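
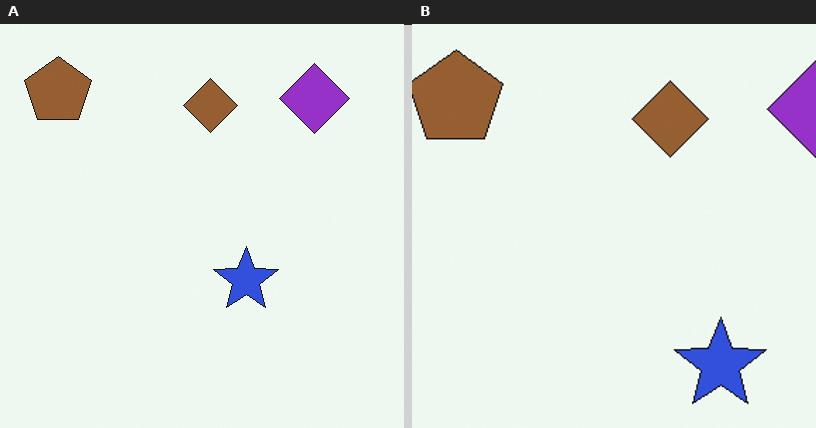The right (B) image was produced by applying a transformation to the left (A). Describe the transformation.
Cropped slightly and scaled back up.

The visible shapes are larger and the field of view is narrower; shapes near the original edges may be partly or wholly outside the frame — a crop-and-rescale.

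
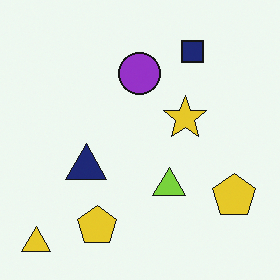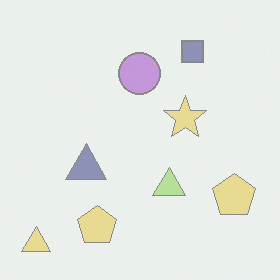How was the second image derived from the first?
It was washed out (contrast reduced).

Tones are pushed toward mid-grey across the whole image — a global contrast change.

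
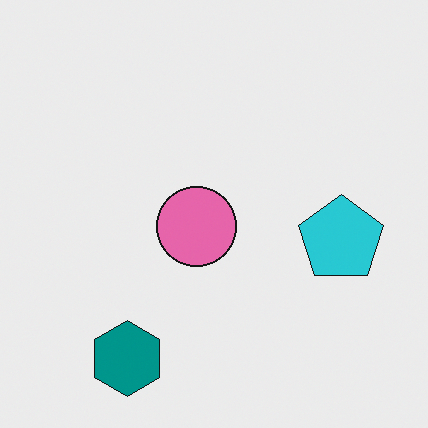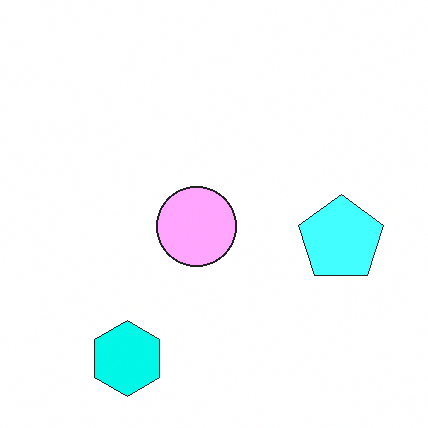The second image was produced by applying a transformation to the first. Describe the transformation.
This is the original image substantially brightened.

Every pixel — background and shapes alike — is uniformly brightened.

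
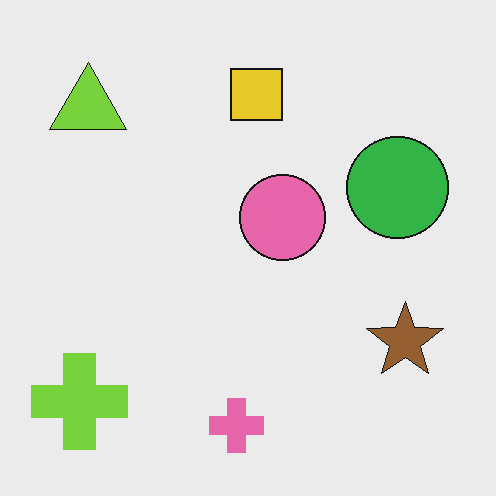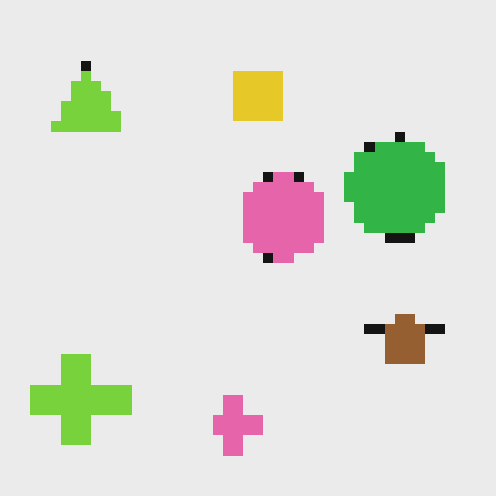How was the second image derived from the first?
The image was heavily pixelated into large blocks.

Shapes are reduced to large square blocks; fine edges and outlines are lost — a downscale-then-upscale (mosaic) effect.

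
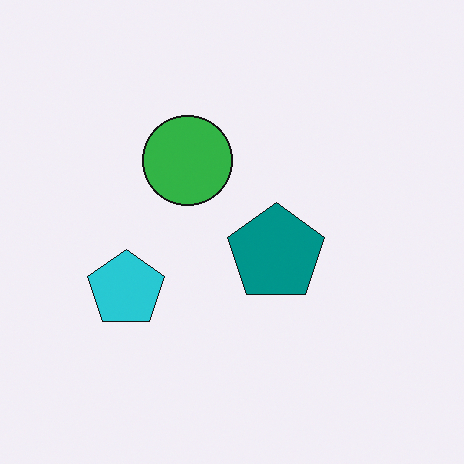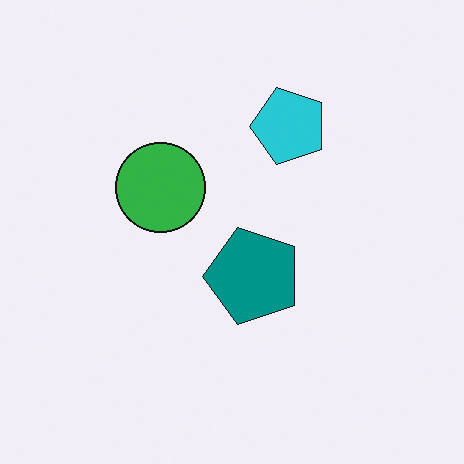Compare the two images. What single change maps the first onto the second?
The image was transposed (reflected across the top-left ↔ bottom-right diagonal).

Shapes have swapped their row and column positions — what was in the top-right is now in the bottom-left — a diagonal reflection.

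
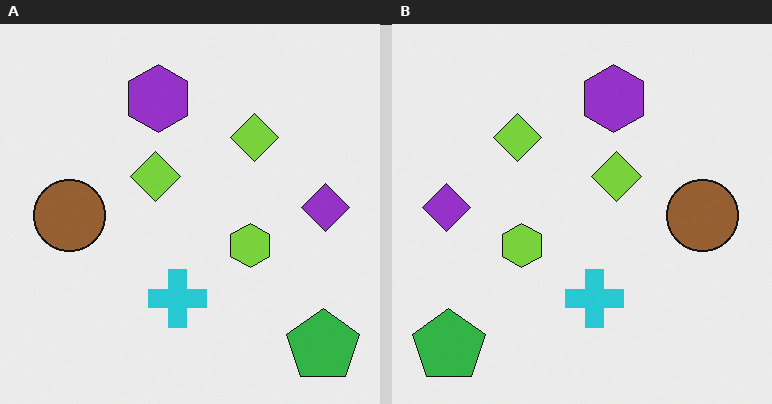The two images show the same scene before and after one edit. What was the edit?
It was flipped horizontally (left ↔ right).

The purple diamond is in the right of the left (A) image and the left of the right (B) — shapes on opposite sides of the vertical midline have swapped in a mirror flip.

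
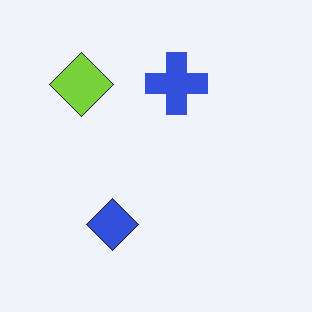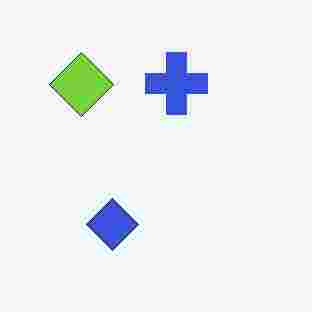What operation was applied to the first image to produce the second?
It was degraded with heavy JPEG compression.

Blocky 8×8 compression artifacts appear around shape edges and the flat background shows ringing — characteristic JPEG degradation.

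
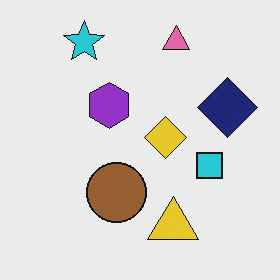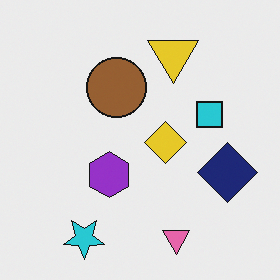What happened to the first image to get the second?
It was flipped vertically (top ↔ bottom).

The pink triangle is in the top of the first image and the bottom of the second — shapes on opposite sides of the horizontal midline have swapped in a mirror flip.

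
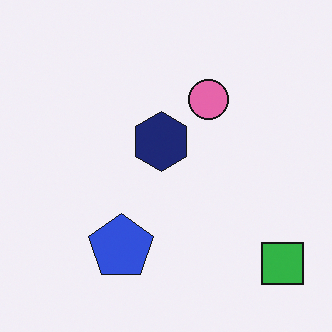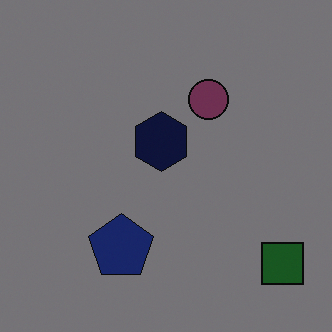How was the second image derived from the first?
The second image is the first darkened a lot.

Every pixel — background and shapes alike — is uniformly darkened.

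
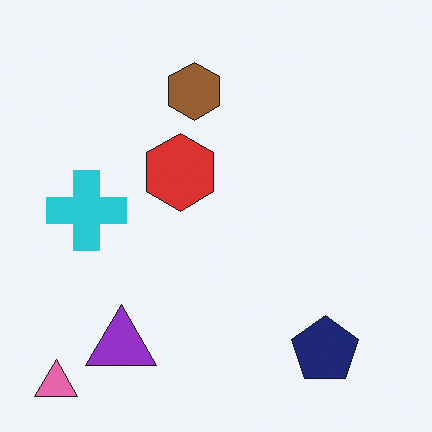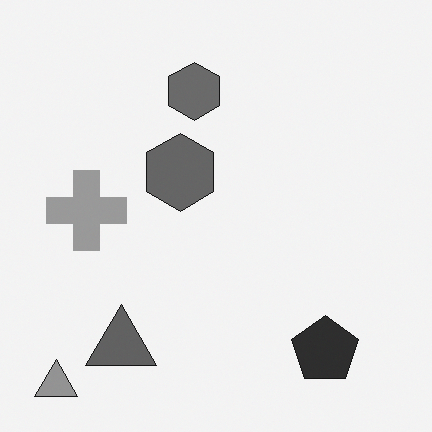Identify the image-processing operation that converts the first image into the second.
The second image is the first converted to grayscale.

All color is removed — every shape is now a shade of grey.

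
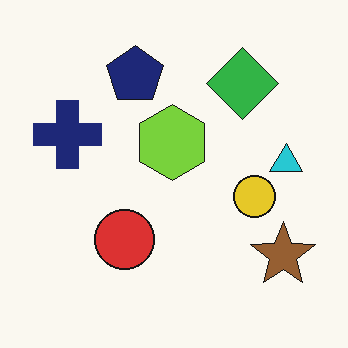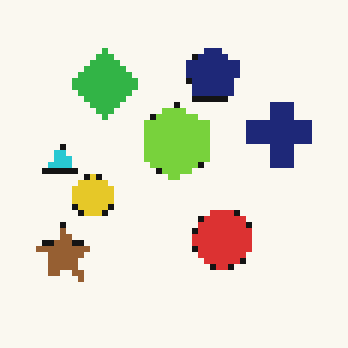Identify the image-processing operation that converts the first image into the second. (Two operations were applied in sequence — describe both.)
Flipped horizontally (left ↔ right), then moderately pixelated.

The cyan triangle is in the right of the first image and the left of the second — shapes on opposite sides of the vertical midline have swapped in a mirror flip. Shapes are reduced to large square blocks; fine edges and outlines are lost — a downscale-then-upscale (mosaic) effect.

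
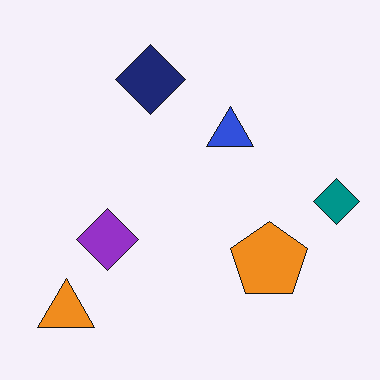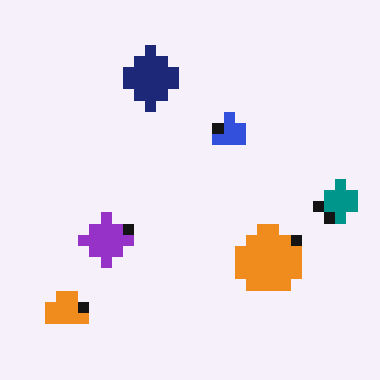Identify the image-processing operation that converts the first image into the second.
This is the original image coarsely pixelated.

Shapes are reduced to large square blocks; fine edges and outlines are lost — a downscale-then-upscale (mosaic) effect.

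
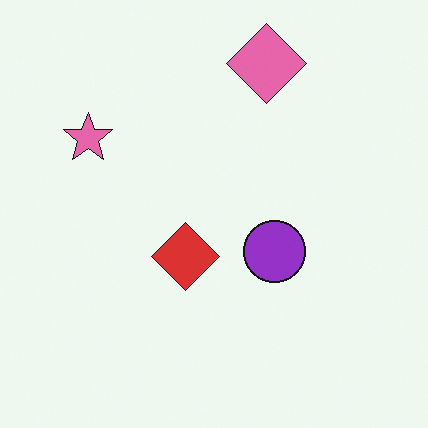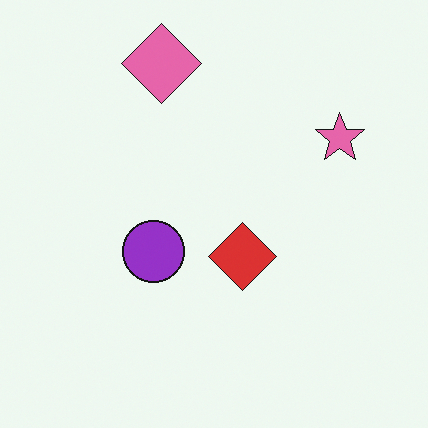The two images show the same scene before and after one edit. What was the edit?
The transformation is: flipped horizontally (left ↔ right).

The pink star is in the top-left of the first image and the top-right of the second — shapes on opposite sides of the vertical midline have swapped in a mirror flip.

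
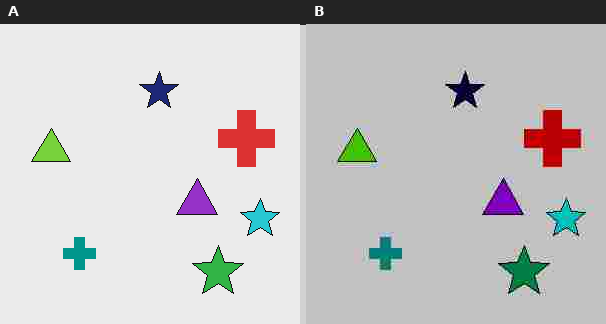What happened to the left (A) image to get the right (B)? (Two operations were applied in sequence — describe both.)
Heavily posterized to just a handful of flat colors, then degraded with heavy JPEG compression.

Each flat color has snapped to a coarser quantized level — most visibly, the near-white background has dropped to a flat grey. Blocky 8×8 compression artifacts appear around shape edges and the flat background shows ringing — characteristic JPEG degradation.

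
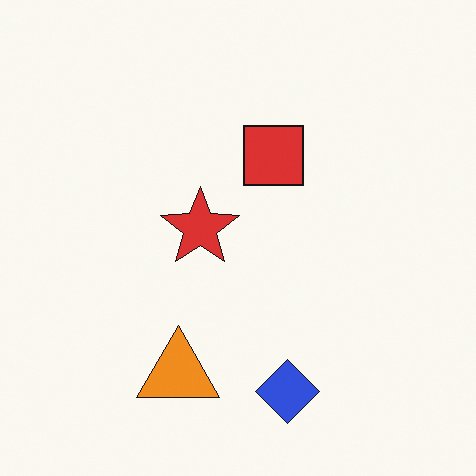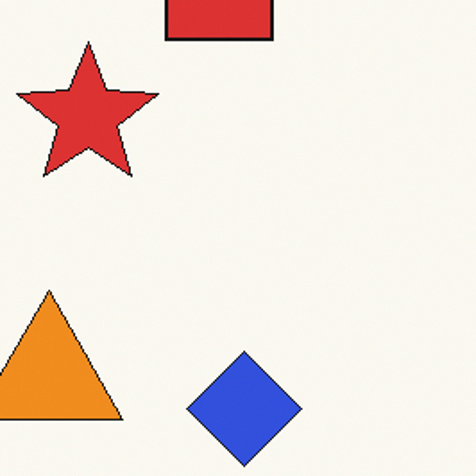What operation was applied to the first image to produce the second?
It was cropped to a noticeably smaller region and rescaled.

The visible shapes are larger and the field of view is narrower; shapes near the original edges may be partly or wholly outside the frame — a crop-and-rescale.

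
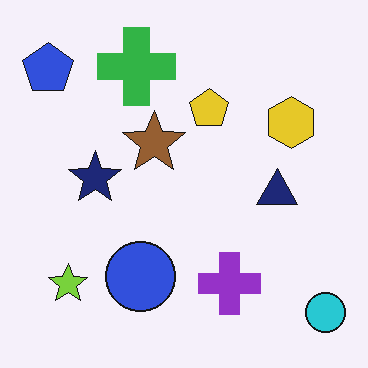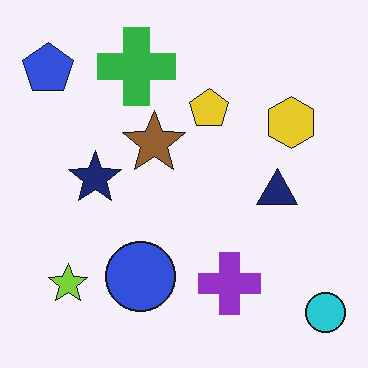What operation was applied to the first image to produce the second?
The image was JPEG-compressed with visible artifacts.

Blocky 8×8 compression artifacts appear around shape edges and the flat background shows ringing — characteristic JPEG degradation.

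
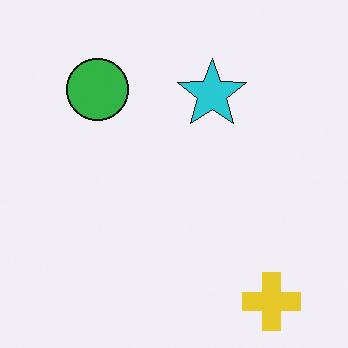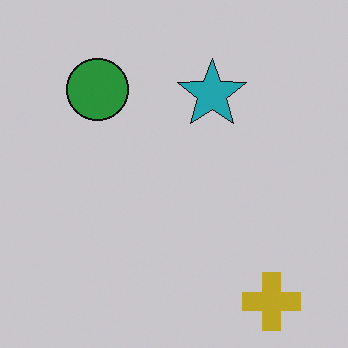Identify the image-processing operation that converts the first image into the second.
Slightly darkened.

Every pixel — background and shapes alike — is uniformly darkened.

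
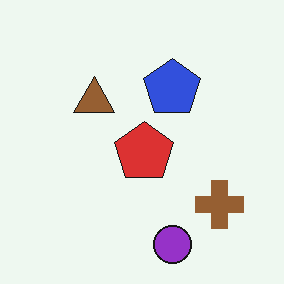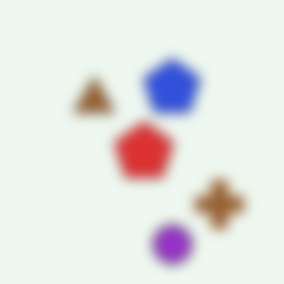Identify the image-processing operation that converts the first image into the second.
The image was heavily blurred.

Shape edges and outlines are uniformly softened across the whole image.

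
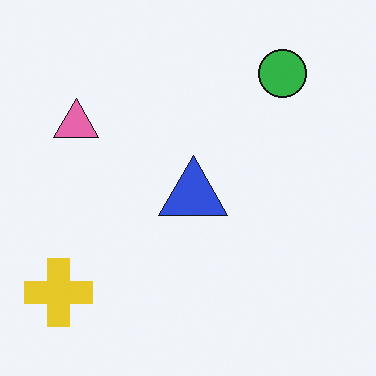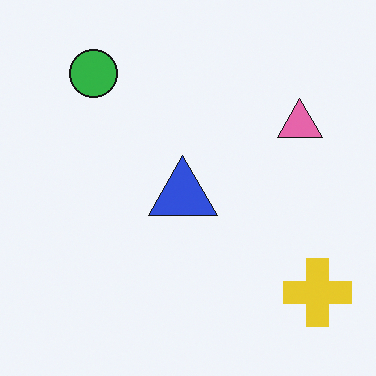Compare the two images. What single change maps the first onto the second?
The second image is the first flipped horizontally (left ↔ right).

The yellow cross is in the bottom-left of the first image and the bottom-right of the second — shapes on opposite sides of the vertical midline have swapped in a mirror flip.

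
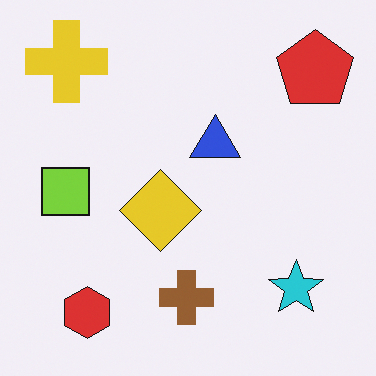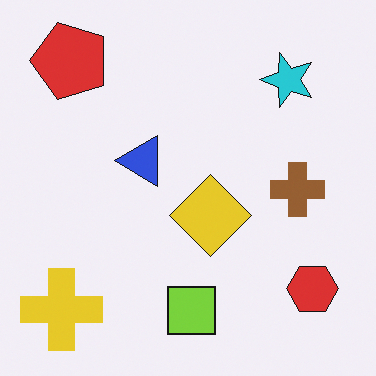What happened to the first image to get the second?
This is the original image rotated 90° counter-clockwise.

The yellow cross sits in the top-left of the first image and the bottom-left of the second — consistent with a whole-image 90° counter-clockwise rotation.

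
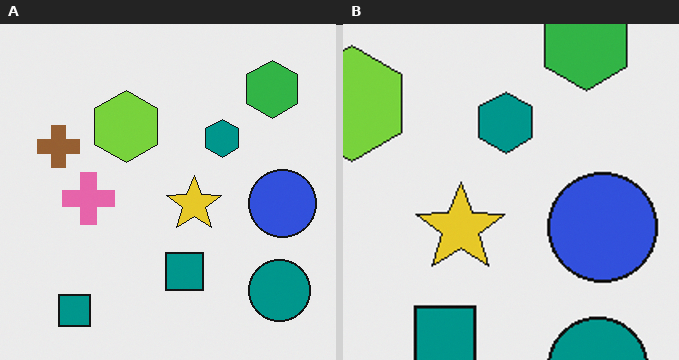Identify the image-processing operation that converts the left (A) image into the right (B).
It was cropped to a modestly smaller region and rescaled.

The visible shapes are larger and the field of view is narrower; shapes near the original edges may be partly or wholly outside the frame — a crop-and-rescale.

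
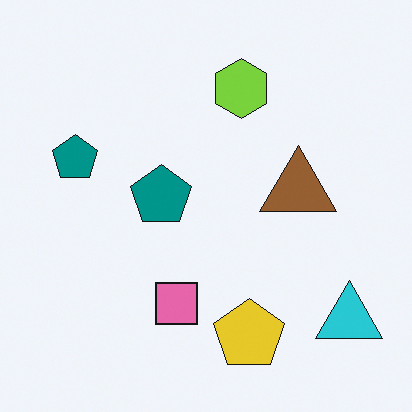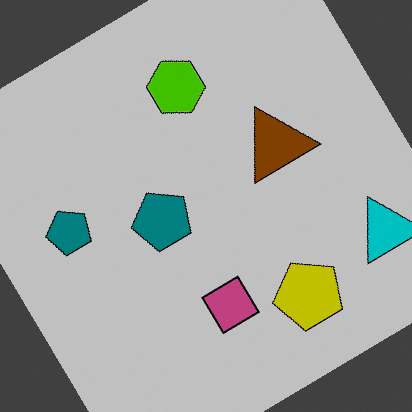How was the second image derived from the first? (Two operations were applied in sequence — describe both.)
It was rotated counter-clockwise by a large amount — several tens of degrees, then heavily posterized to just a handful of flat colors.

Every shape is tilted by the same angle and the image corners show triangular fill wedges — a whole-image rotation by a non-right angle. Each flat color has snapped to a coarser quantized level — most visibly, the near-white background has dropped to a flat grey.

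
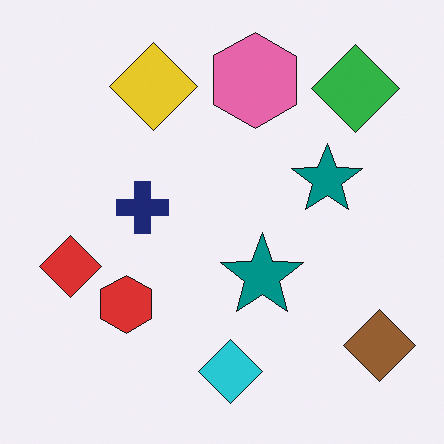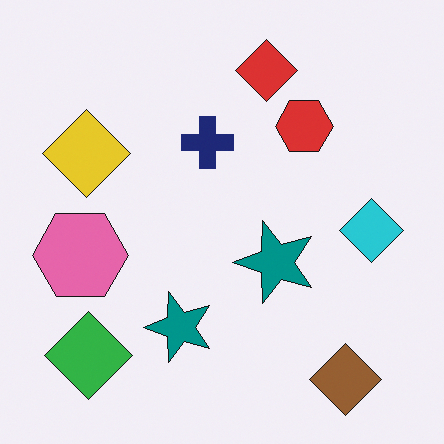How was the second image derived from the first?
The second image is the first transposed (reflected across the top-left ↔ bottom-right diagonal).

Shapes have swapped their row and column positions — what was in the top-right is now in the bottom-left — a diagonal reflection.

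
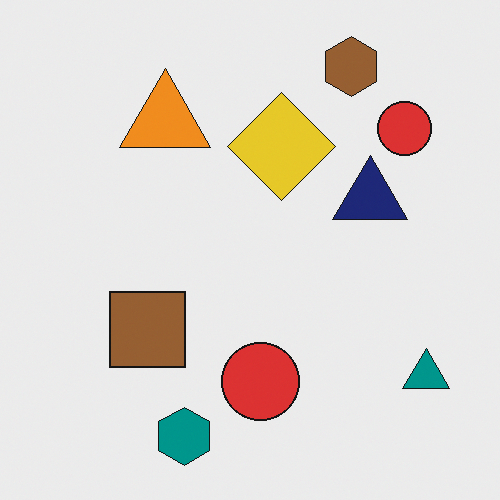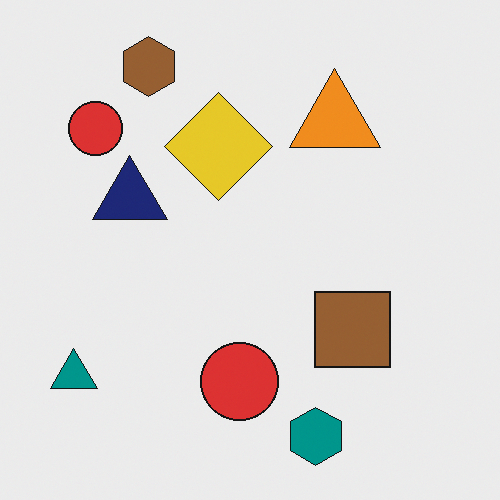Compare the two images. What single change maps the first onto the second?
It was flipped horizontally (left ↔ right).

The teal triangle is in the bottom-right of the first image and the bottom-left of the second — shapes on opposite sides of the vertical midline have swapped in a mirror flip.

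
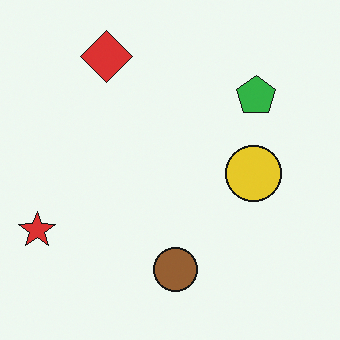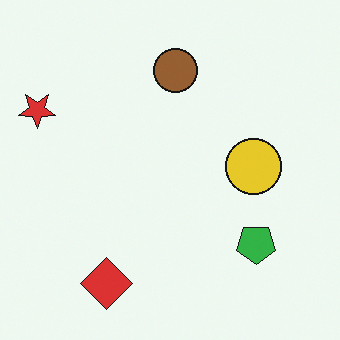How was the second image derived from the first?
The second image is the first flipped vertically (top ↔ bottom).

The red diamond is in the top-left of the first image and the bottom-left of the second — shapes on opposite sides of the horizontal midline have swapped in a mirror flip.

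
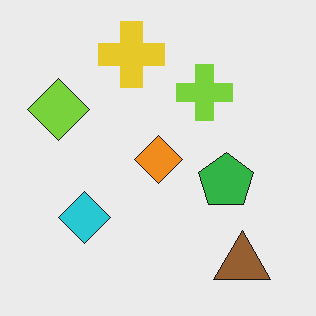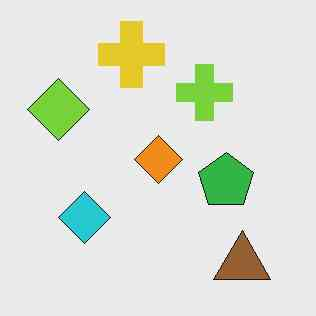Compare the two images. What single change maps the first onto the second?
The second image is the first given moderate JPEG compression.

Blocky 8×8 compression artifacts appear around shape edges and the flat background shows ringing — characteristic JPEG degradation.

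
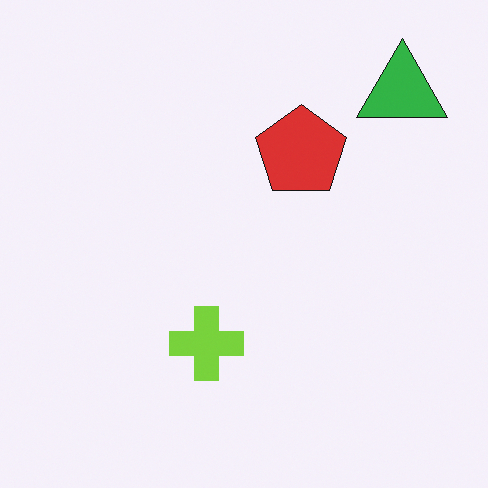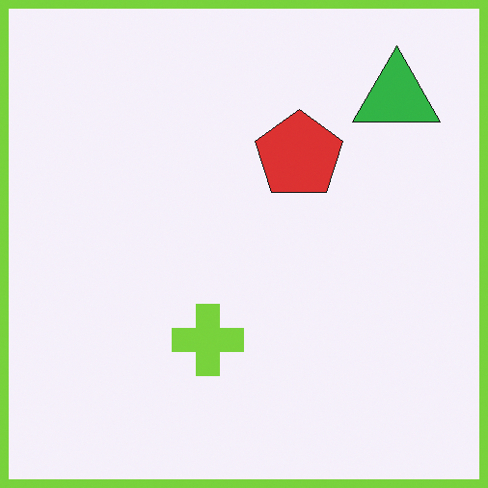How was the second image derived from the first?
The second image is the first framed with a lime border.

A solid lime frame runs around the edge of the second image, with the content slightly shrunk inside it.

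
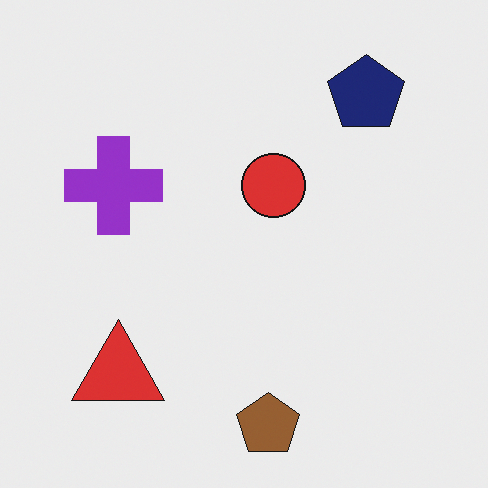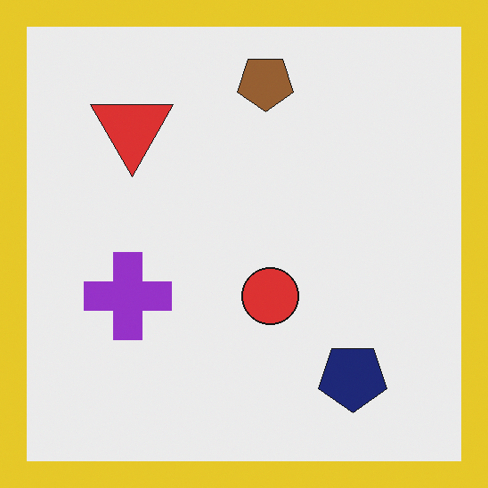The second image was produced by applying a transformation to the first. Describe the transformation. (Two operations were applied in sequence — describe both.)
It was flipped vertically (top ↔ bottom), then framed with a yellow border.

The brown pentagon is in the bottom of the first image and the top of the second — shapes on opposite sides of the horizontal midline have swapped in a mirror flip. A solid yellow frame runs around the edge of the second image, with the content slightly shrunk inside it.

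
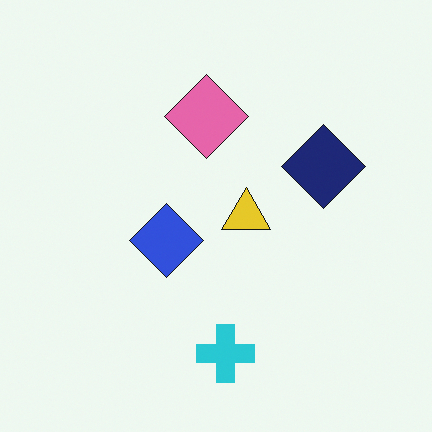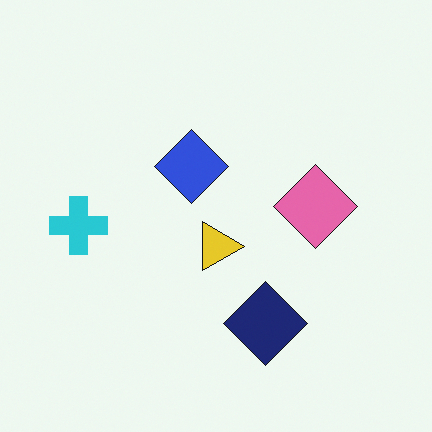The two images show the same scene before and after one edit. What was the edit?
The image was rotated 90° clockwise.

The cyan cross sits in the bottom of the first image and the left of the second — consistent with a whole-image 90° clockwise rotation.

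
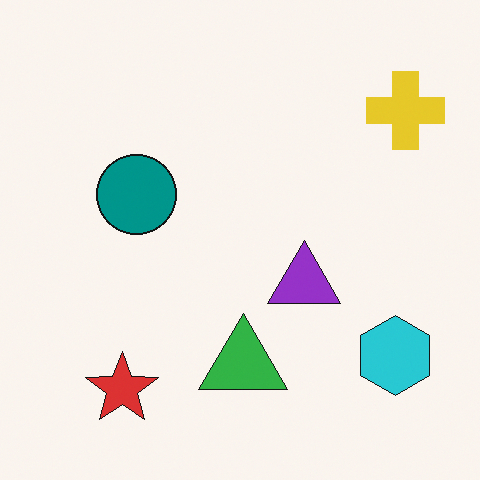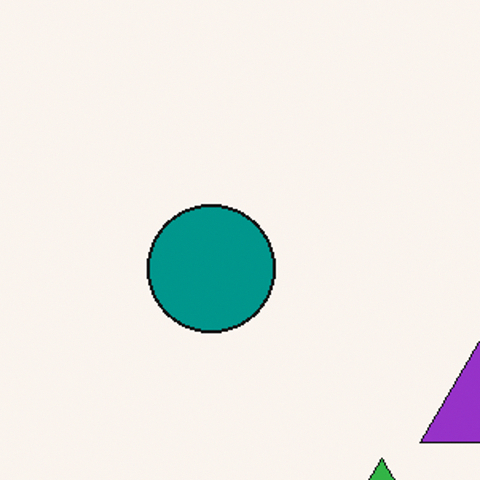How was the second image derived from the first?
The image was cropped slightly and scaled back up.

The visible shapes are larger and the field of view is narrower; shapes near the original edges may be partly or wholly outside the frame — a crop-and-rescale.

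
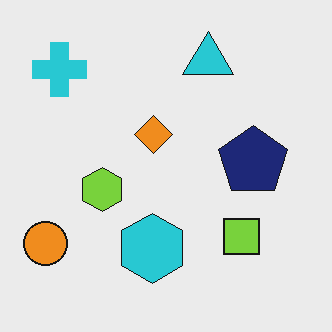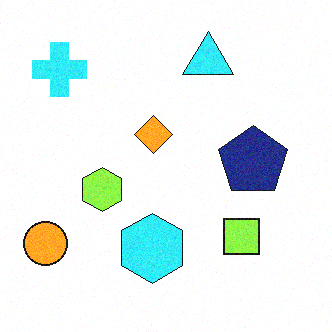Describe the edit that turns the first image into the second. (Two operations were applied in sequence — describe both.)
The second image is the first degraded with subtle gaussian noise, then slightly brightened.

Random speckle covers the whole image, including the flat background. Every pixel — background and shapes alike — is uniformly brightened.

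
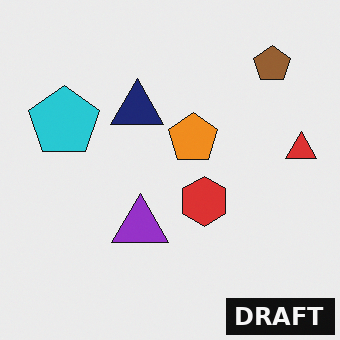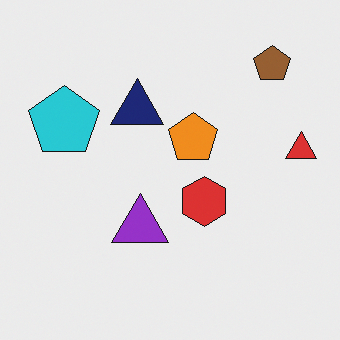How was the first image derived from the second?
The image was watermarked with the text "DRAFT" in the lower-right corner.

A dark label reading "DRAFT" appears in the lower-right corner.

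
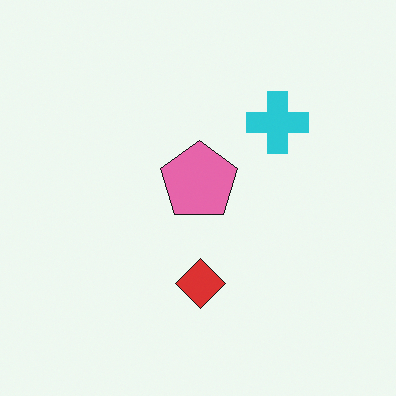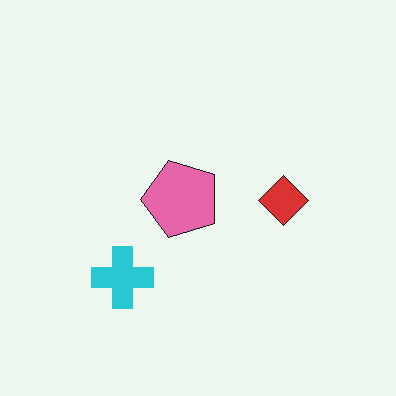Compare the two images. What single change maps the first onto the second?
The transformation is: transposed (reflected across the top-left ↔ bottom-right diagonal).

Shapes have swapped their row and column positions — what was in the top-right is now in the bottom-left — a diagonal reflection.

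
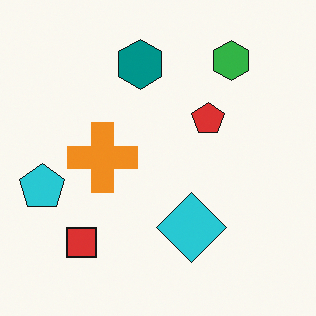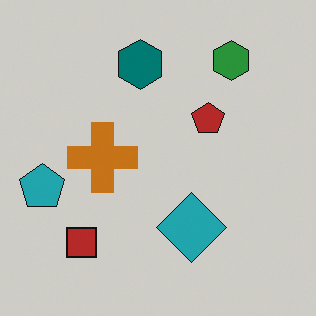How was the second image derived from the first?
The transformation is: slightly darkened.

Every pixel — background and shapes alike — is uniformly darkened.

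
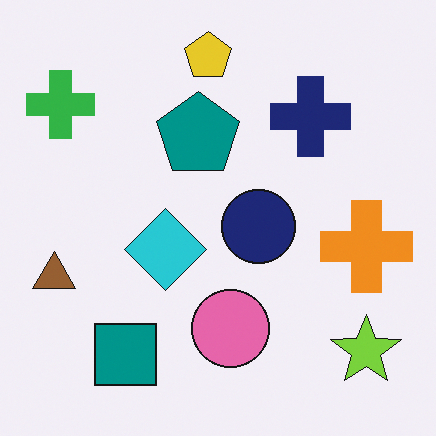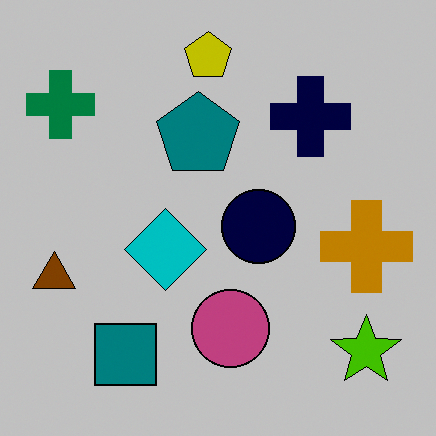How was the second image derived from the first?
It was aggressively posterized.

Each flat color has snapped to a coarser quantized level — most visibly, the near-white background has dropped to a flat grey.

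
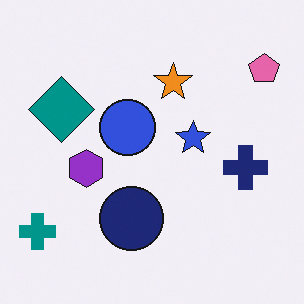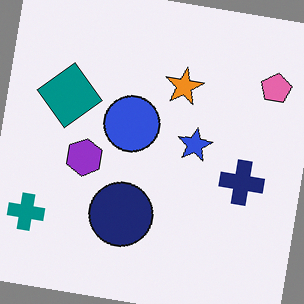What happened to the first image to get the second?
The second image is the first rotated clockwise by a small amount.

Every shape is tilted by the same angle and the image corners show triangular fill wedges — a whole-image rotation by a non-right angle.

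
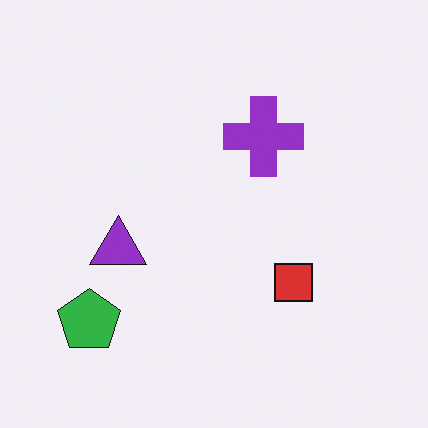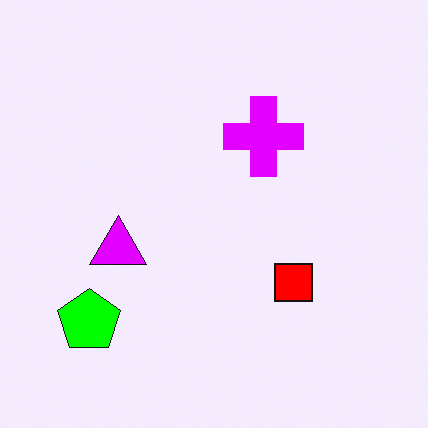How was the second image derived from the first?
This is the original image made much more vivid (saturation change).

All colors are more vivid — a global saturation change.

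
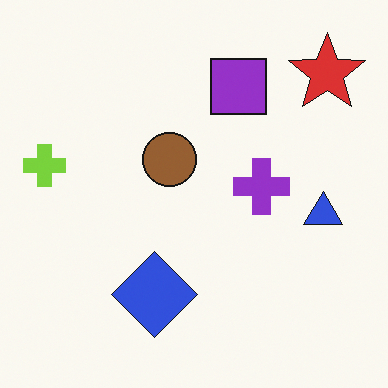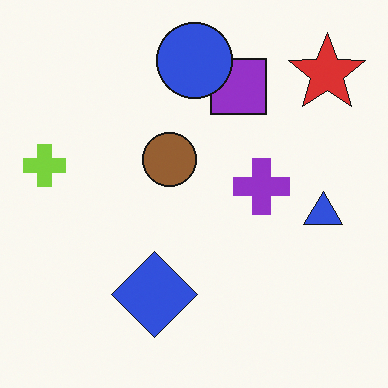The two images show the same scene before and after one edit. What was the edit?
Overlaid with an additional blue circle.

A blue circle appears in the second image that is absent from the first.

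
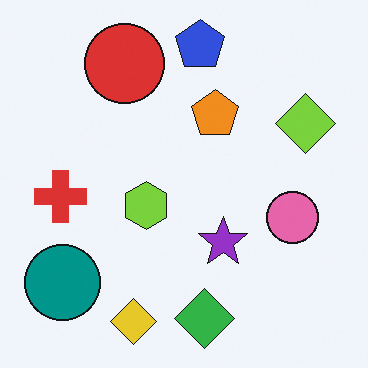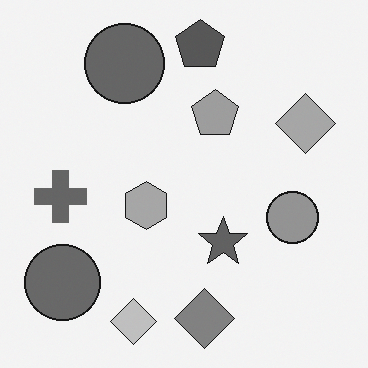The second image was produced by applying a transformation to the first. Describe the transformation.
The transformation is: converted to grayscale.

All color is removed — every shape is now a shade of grey.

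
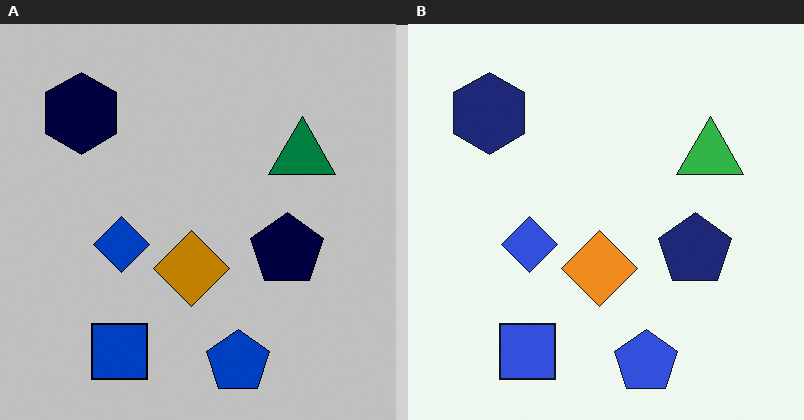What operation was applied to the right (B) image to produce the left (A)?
Aggressively posterized.

Each flat color has snapped to a coarser quantized level — most visibly, the near-white background has dropped to a flat grey.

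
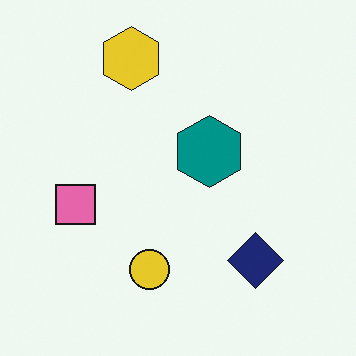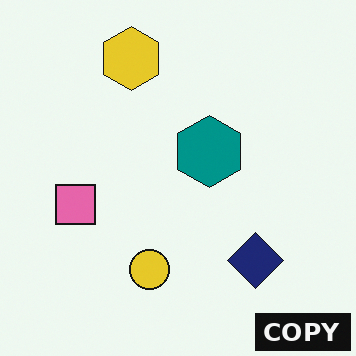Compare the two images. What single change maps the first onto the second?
It was watermarked with the text "COPY" in the lower-right corner.

A dark label reading "COPY" appears in the lower-right corner.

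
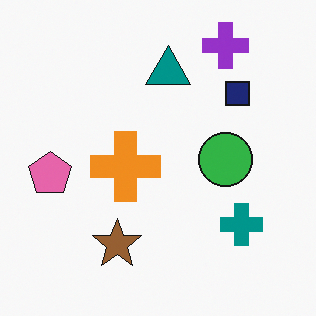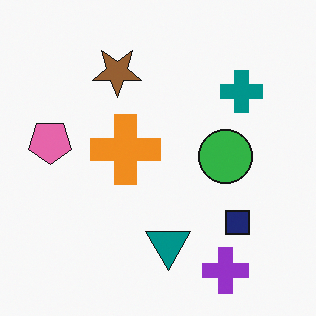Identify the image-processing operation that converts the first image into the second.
Flipped vertically (top ↔ bottom).

The purple cross is in the top-right of the first image and the bottom-right of the second — shapes on opposite sides of the horizontal midline have swapped in a mirror flip.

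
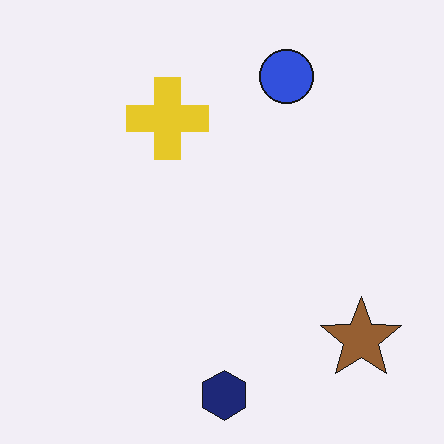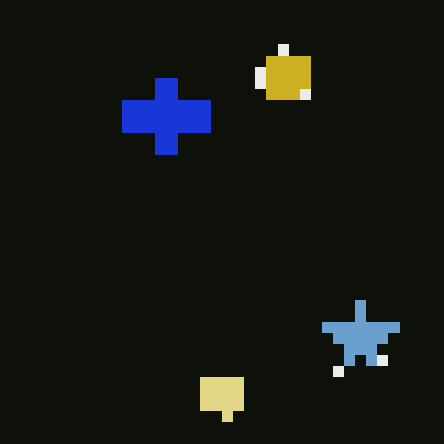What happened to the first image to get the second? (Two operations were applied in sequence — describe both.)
The image was color-inverted (negative), then heavily pixelated into large blocks.

The light background has become dark and every shape's color is its complement — a photographic negative. Shapes are reduced to large square blocks; fine edges and outlines are lost — a downscale-then-upscale (mosaic) effect.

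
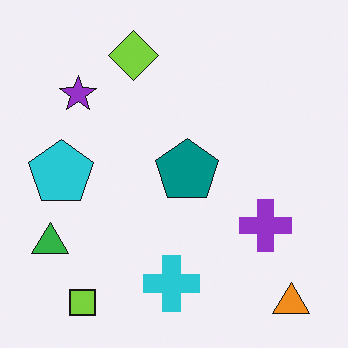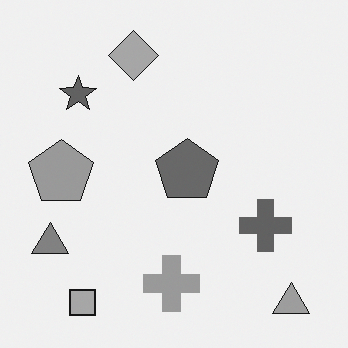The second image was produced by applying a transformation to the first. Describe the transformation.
Converted to grayscale.

All color is removed — every shape is now a shade of grey.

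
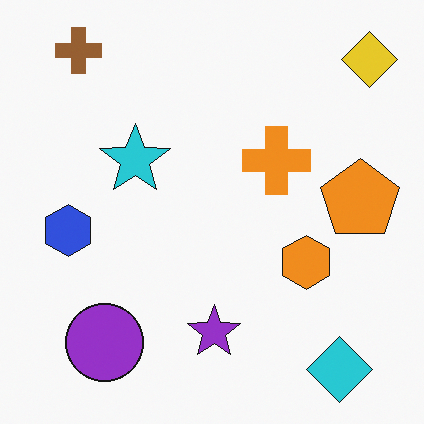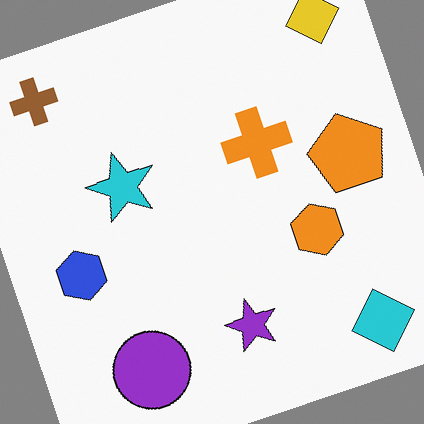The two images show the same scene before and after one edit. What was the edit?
The second image is the first rotated counter-clockwise by a moderate amount.

Every shape is tilted by the same angle and the image corners show triangular fill wedges — a whole-image rotation by a non-right angle.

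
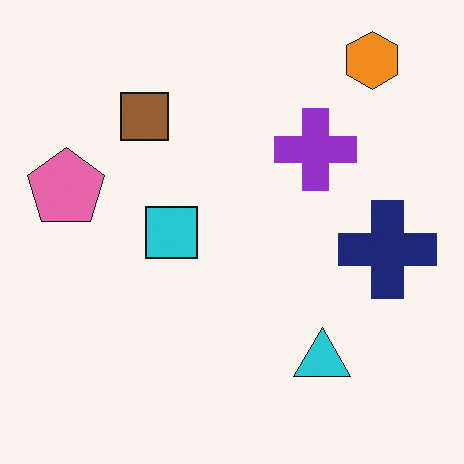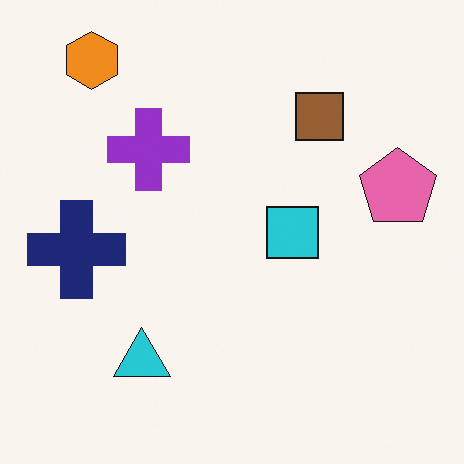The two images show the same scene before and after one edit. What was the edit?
The image was flipped horizontally (left ↔ right).

The pink pentagon is in the left of the first image and the right of the second — shapes on opposite sides of the vertical midline have swapped in a mirror flip.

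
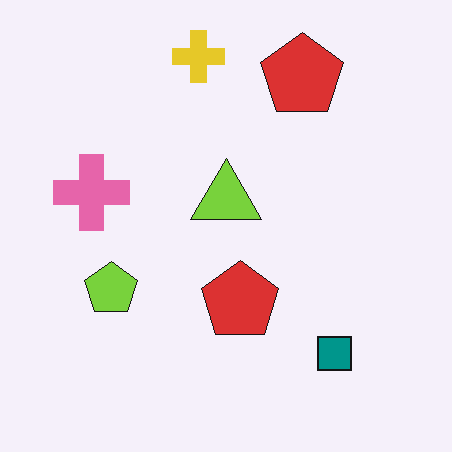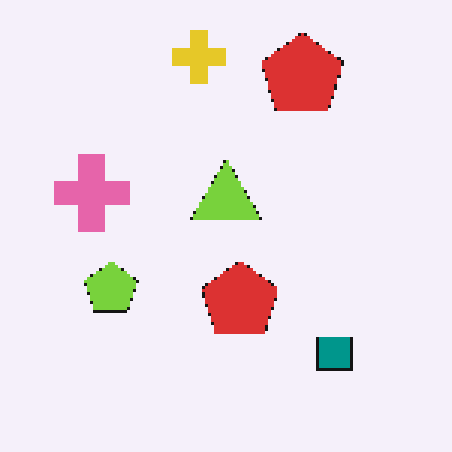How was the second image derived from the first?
It was mildly pixelated.

Shapes are reduced to large square blocks; fine edges and outlines are lost — a downscale-then-upscale (mosaic) effect.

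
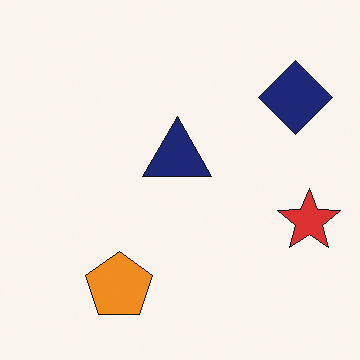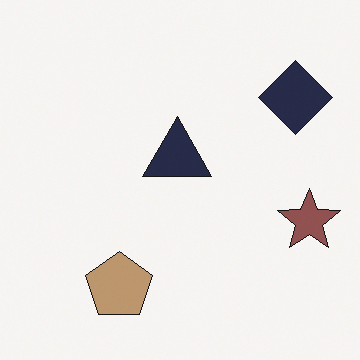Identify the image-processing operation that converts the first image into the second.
The image was heavily desaturated.

All colors are more muted and greyish — a global saturation change.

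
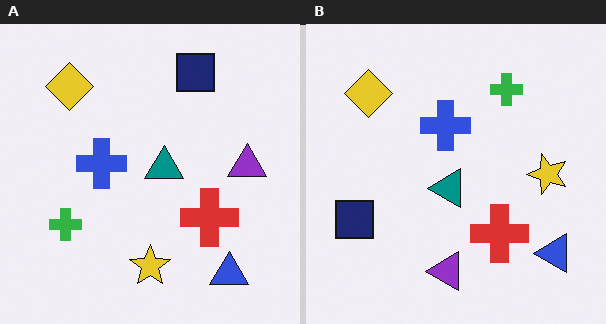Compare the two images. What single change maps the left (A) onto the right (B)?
The transformation is: transposed (reflected across the top-left ↔ bottom-right diagonal).

Shapes have swapped their row and column positions — what was in the top-right is now in the bottom-left — a diagonal reflection.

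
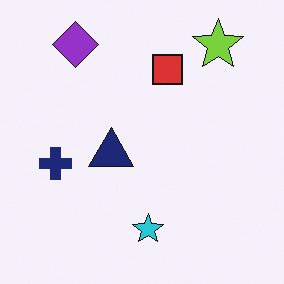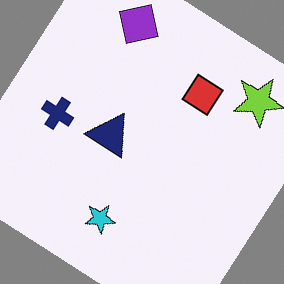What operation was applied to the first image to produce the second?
It was rotated clockwise by a large amount — several tens of degrees.

Every shape is tilted by the same angle and the image corners show triangular fill wedges — a whole-image rotation by a non-right angle.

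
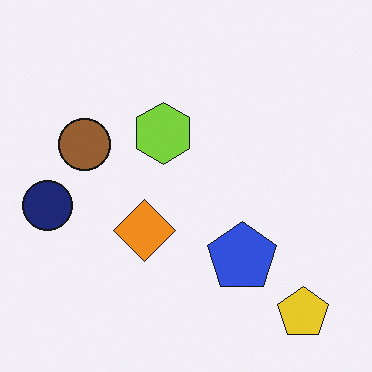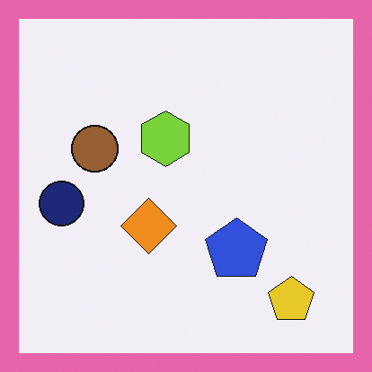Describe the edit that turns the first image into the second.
Framed with a pink border.

A solid pink frame runs around the edge of the second image, with the content slightly shrunk inside it.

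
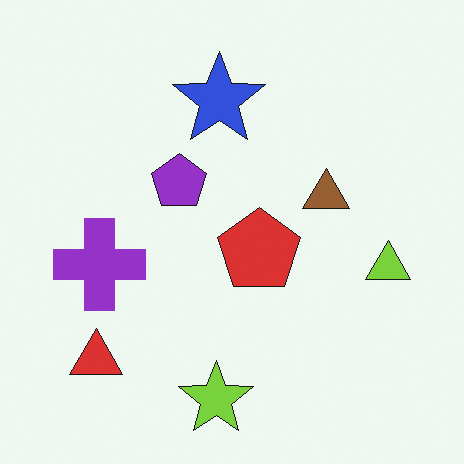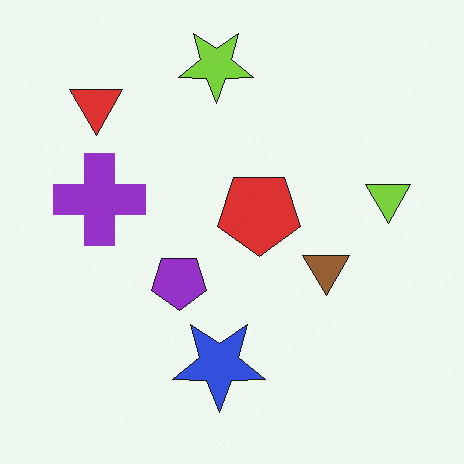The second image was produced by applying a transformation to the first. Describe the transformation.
The image was flipped vertically (top ↔ bottom).

The lime star is in the bottom of the first image and the top of the second — shapes on opposite sides of the horizontal midline have swapped in a mirror flip.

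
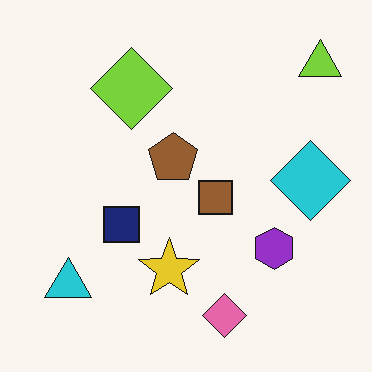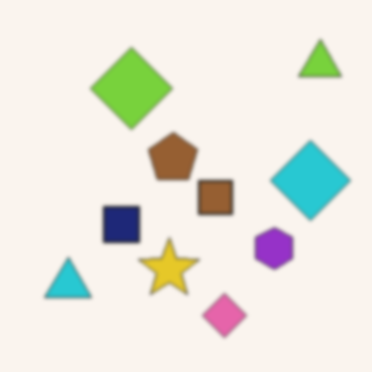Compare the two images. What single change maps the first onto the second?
The transformation is: slightly softened.

Shape edges and outlines are uniformly softened across the whole image.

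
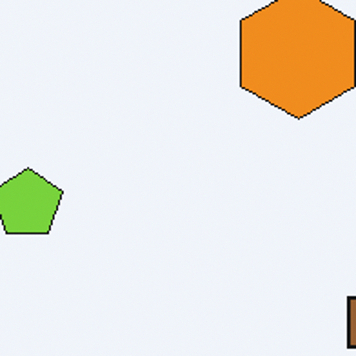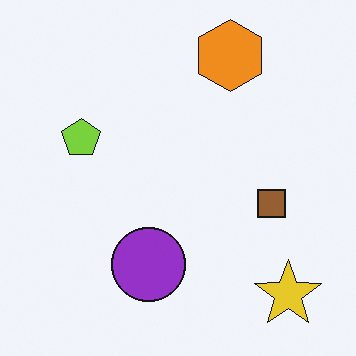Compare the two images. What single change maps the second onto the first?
This is the original image cropped to a noticeably smaller region and rescaled.

The visible shapes are larger and the field of view is narrower; shapes near the original edges may be partly or wholly outside the frame — a crop-and-rescale.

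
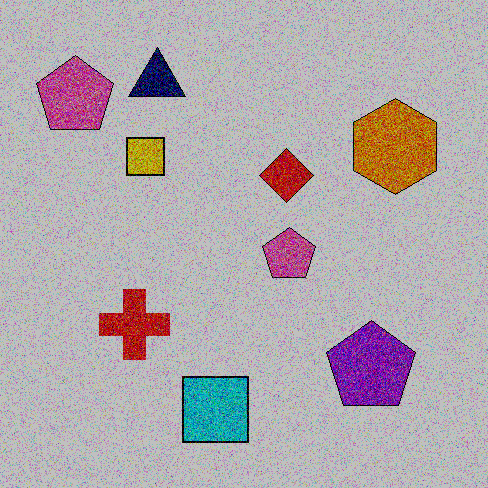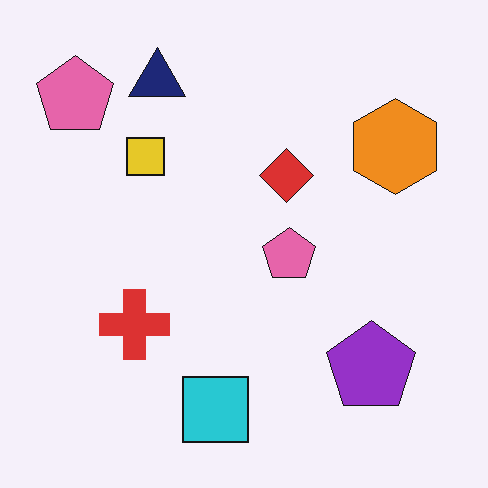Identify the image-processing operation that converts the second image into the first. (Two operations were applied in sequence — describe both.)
Degraded with a thick layer of grain, then aggressively posterized.

Random speckle covers the whole image, including the flat background. Each flat color has snapped to a coarser quantized level — most visibly, the near-white background has dropped to a flat grey.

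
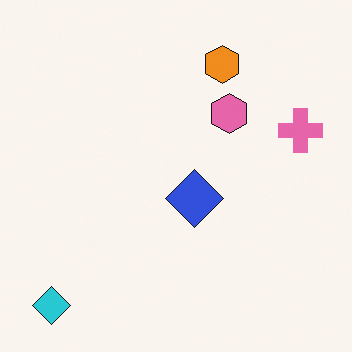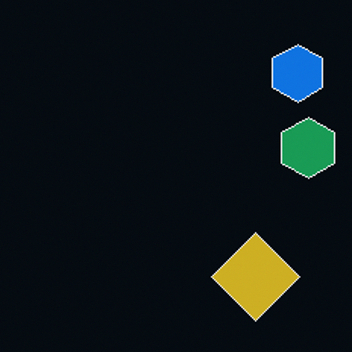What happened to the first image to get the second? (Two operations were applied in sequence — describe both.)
The image was cropped to a modestly smaller region and rescaled, then color-inverted (negative).

The visible shapes are larger and the field of view is narrower; shapes near the original edges may be partly or wholly outside the frame — a crop-and-rescale. The light background has become dark and every shape's color is its complement — a photographic negative.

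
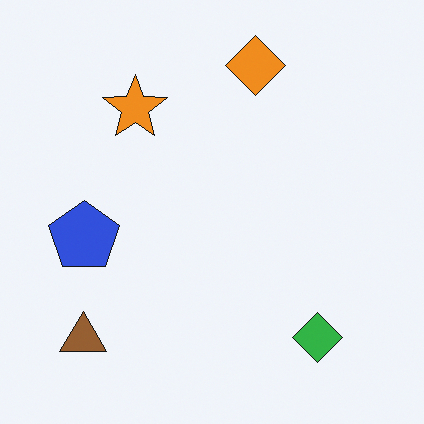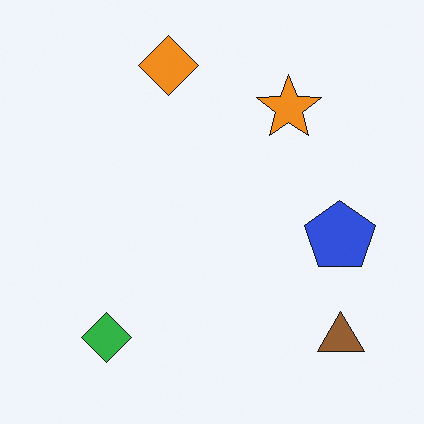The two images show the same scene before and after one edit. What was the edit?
The transformation is: flipped horizontally (left ↔ right).

The brown triangle is in the bottom-left of the first image and the bottom-right of the second — shapes on opposite sides of the vertical midline have swapped in a mirror flip.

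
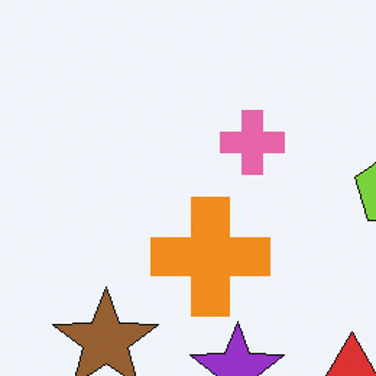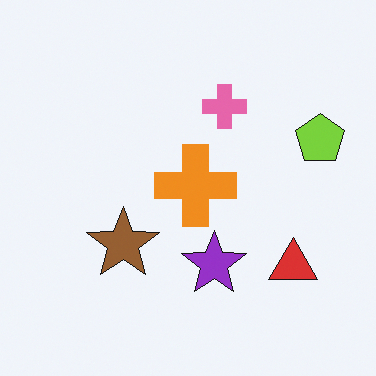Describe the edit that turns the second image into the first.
This is the original image cropped slightly and scaled back up.

The visible shapes are larger and the field of view is narrower; shapes near the original edges may be partly or wholly outside the frame — a crop-and-rescale.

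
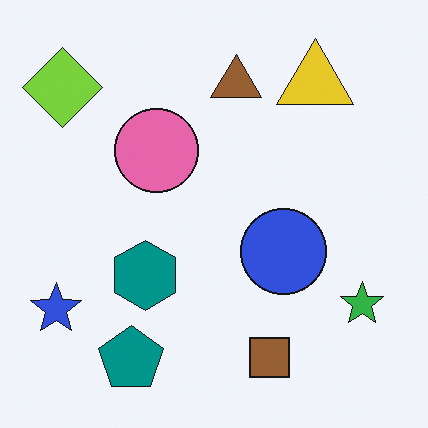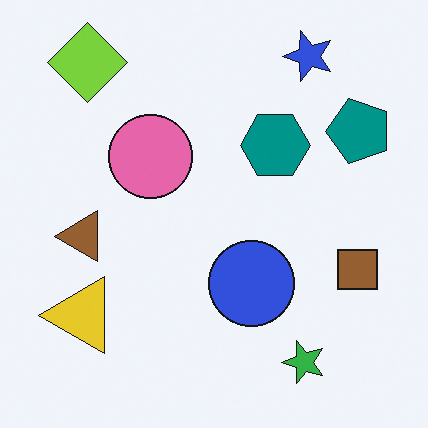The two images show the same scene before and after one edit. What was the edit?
This is the original image transposed (reflected across the top-left ↔ bottom-right diagonal).

Shapes have swapped their row and column positions — what was in the top-right is now in the bottom-left — a diagonal reflection.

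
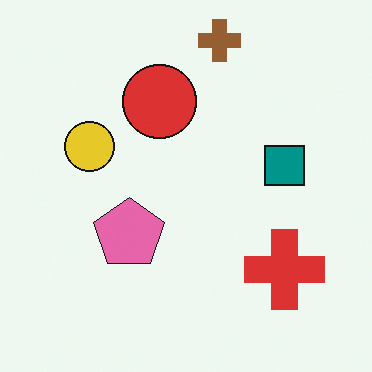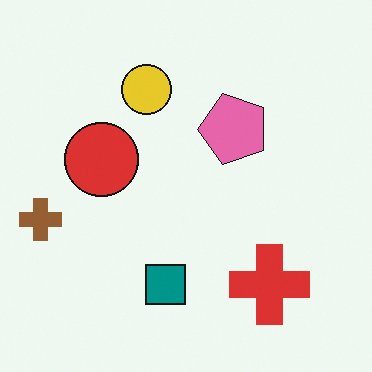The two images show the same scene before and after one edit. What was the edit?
It was transposed (reflected across the top-left ↔ bottom-right diagonal).

Shapes have swapped their row and column positions — what was in the top-right is now in the bottom-left — a diagonal reflection.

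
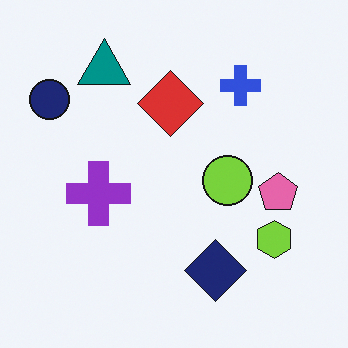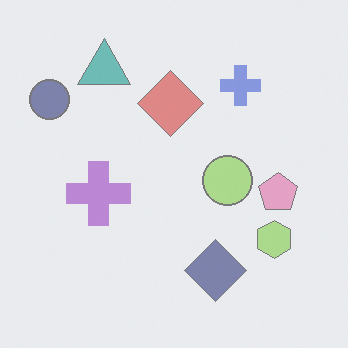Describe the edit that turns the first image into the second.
Given much lower contrast.

Tones are pushed toward mid-grey across the whole image — a global contrast change.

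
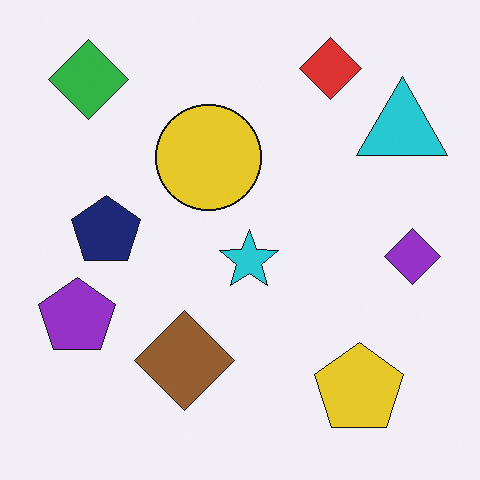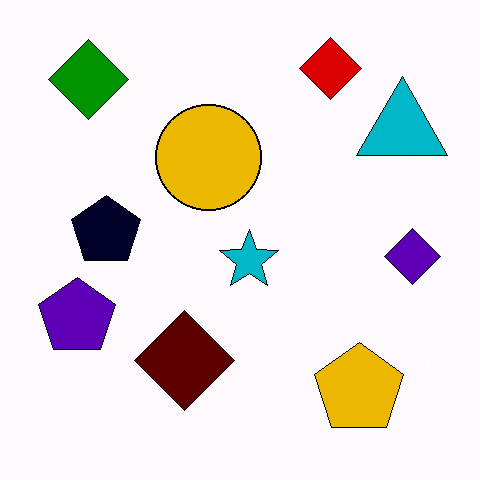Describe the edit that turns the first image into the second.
This is the original image given much higher contrast.

Tones are pushed away from mid-grey across the whole image — a global contrast change.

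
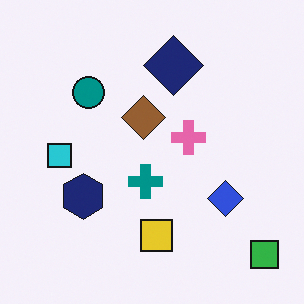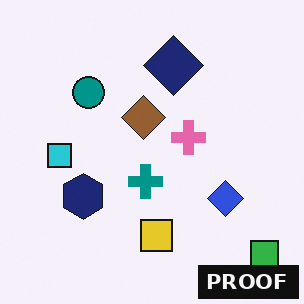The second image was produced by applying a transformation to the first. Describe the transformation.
The image was watermarked with the text "PROOF" in the lower-right corner.

A dark label reading "PROOF" appears in the lower-right corner.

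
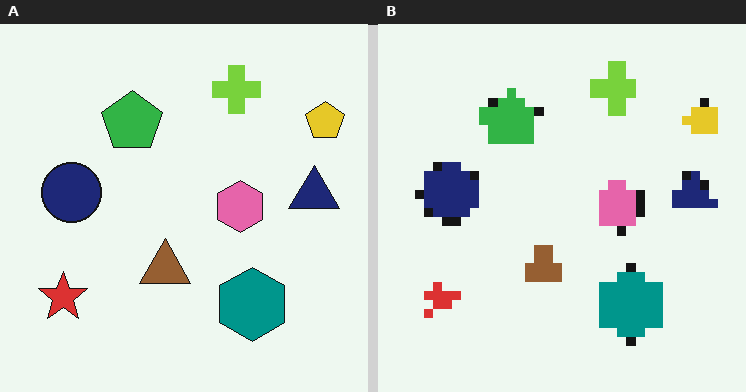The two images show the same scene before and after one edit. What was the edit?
The right (B) image is the left (A) coarsely pixelated.

Shapes are reduced to large square blocks; fine edges and outlines are lost — a downscale-then-upscale (mosaic) effect.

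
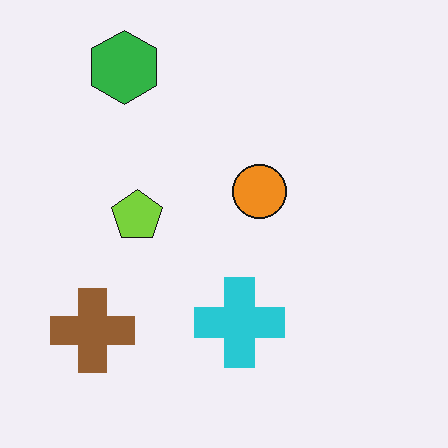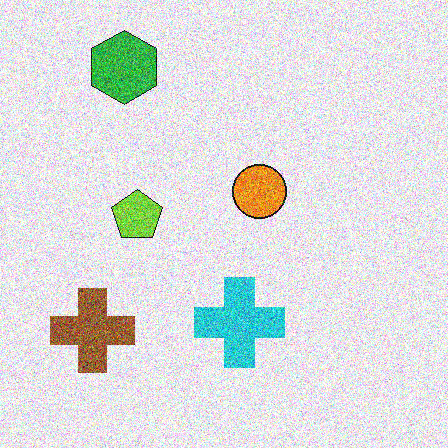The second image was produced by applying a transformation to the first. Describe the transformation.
It was degraded with a thick layer of grain.

Random speckle covers the whole image, including the flat background.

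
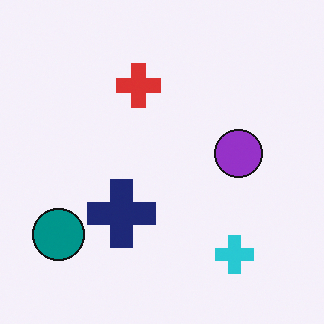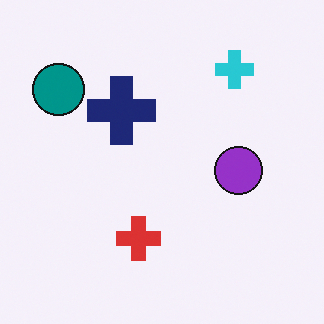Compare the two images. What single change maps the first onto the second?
This is the original image flipped vertically (top ↔ bottom).

The cyan cross is in the bottom-right of the first image and the top-right of the second — shapes on opposite sides of the horizontal midline have swapped in a mirror flip.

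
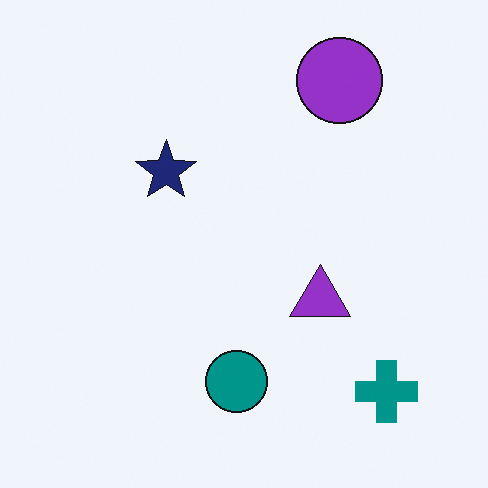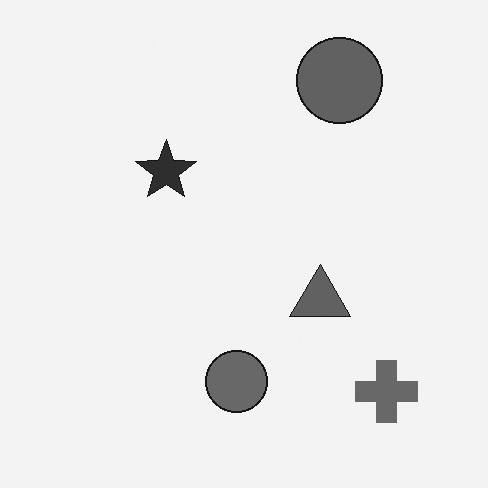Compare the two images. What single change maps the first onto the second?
This is the original image converted to grayscale.

All color is removed — every shape is now a shade of grey.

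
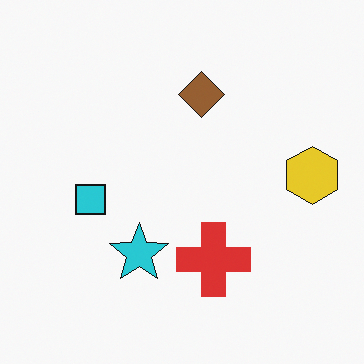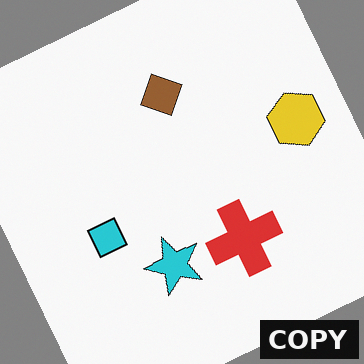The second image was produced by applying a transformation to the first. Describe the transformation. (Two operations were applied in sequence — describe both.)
This is the original image rotated counter-clockwise by a clearly visible amount, then watermarked with the text "COPY" in the lower-right corner.

Every shape is tilted by the same angle and the image corners show triangular fill wedges — a whole-image rotation by a non-right angle. A dark label reading "COPY" appears in the lower-right corner.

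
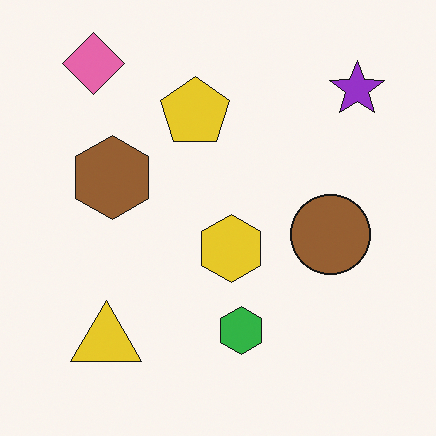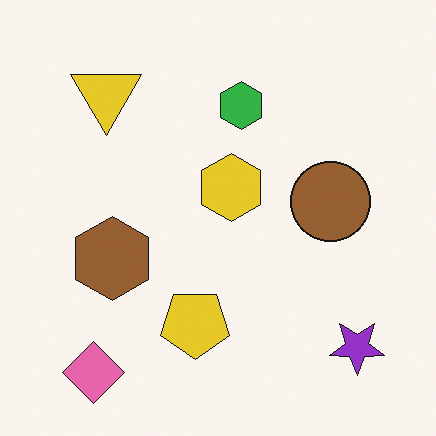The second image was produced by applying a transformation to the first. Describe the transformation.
This is the original image flipped vertically (top ↔ bottom).

The pink diamond is in the top-left of the first image and the bottom-left of the second — shapes on opposite sides of the horizontal midline have swapped in a mirror flip.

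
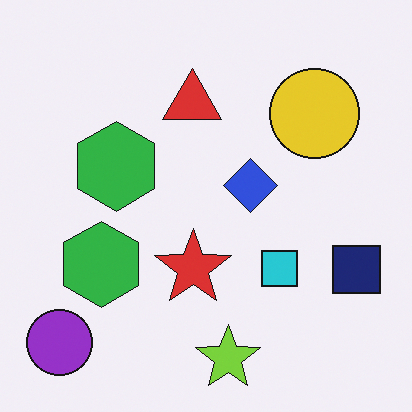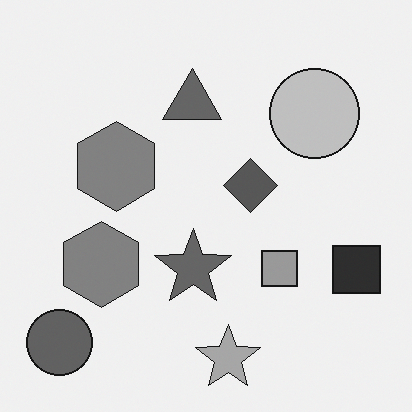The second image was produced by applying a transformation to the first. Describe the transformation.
The image was converted to grayscale.

All color is removed — every shape is now a shade of grey.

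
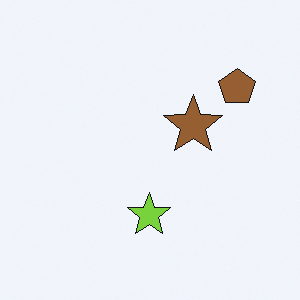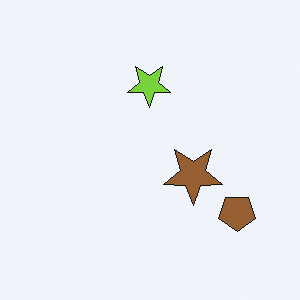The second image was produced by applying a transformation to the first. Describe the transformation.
This is the original image flipped vertically (top ↔ bottom).

The lime star is in the bottom of the first image and the top of the second — shapes on opposite sides of the horizontal midline have swapped in a mirror flip.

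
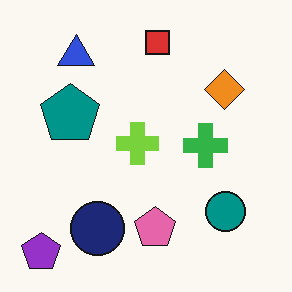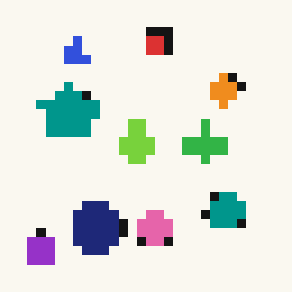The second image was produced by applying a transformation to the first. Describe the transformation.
Coarsely pixelated.

Shapes are reduced to large square blocks; fine edges and outlines are lost — a downscale-then-upscale (mosaic) effect.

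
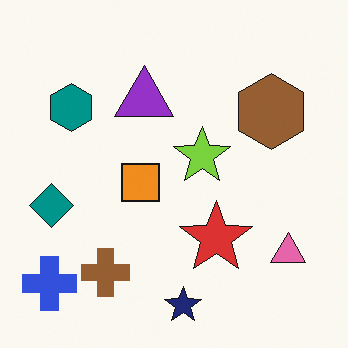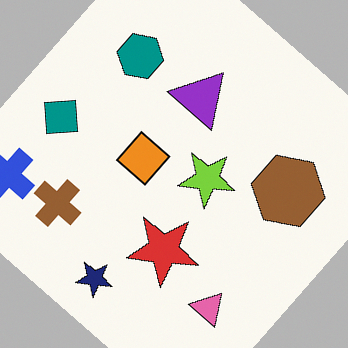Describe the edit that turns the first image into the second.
This is the original image rotated clockwise by a large amount — several tens of degrees.

Every shape is tilted by the same angle and the image corners show triangular fill wedges — a whole-image rotation by a non-right angle.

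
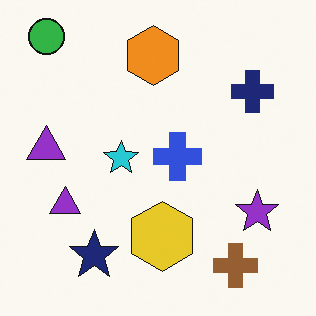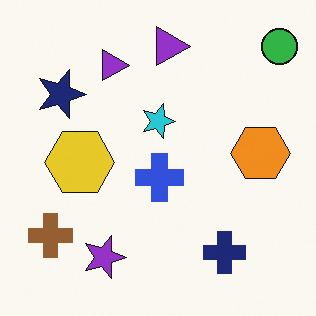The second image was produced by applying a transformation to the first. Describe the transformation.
Rotated 90° clockwise.

The green circle sits in the top-left of the first image and the top-right of the second — consistent with a whole-image 90° clockwise rotation.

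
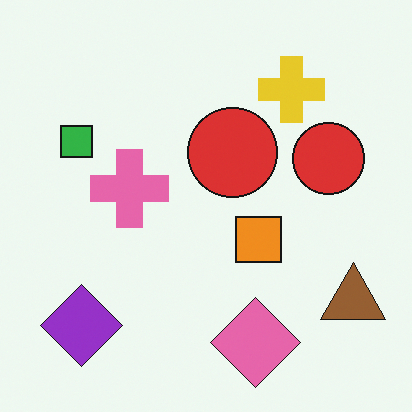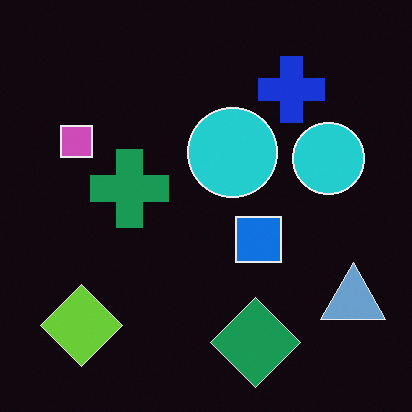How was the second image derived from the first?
The image was color-inverted (negative).

The light background has become dark and every shape's color is its complement — a photographic negative.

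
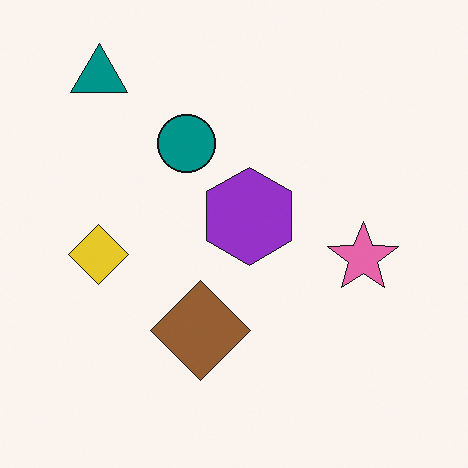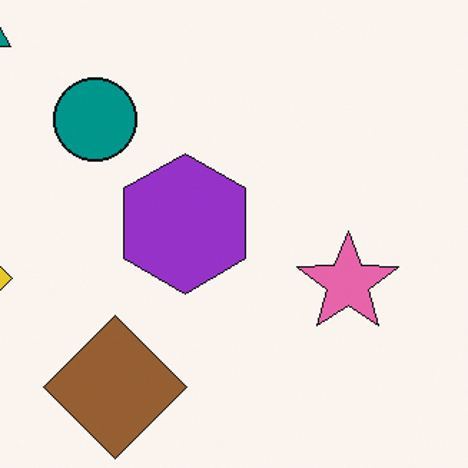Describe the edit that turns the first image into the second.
Cropped to a modestly smaller region and rescaled.

The visible shapes are larger and the field of view is narrower; shapes near the original edges may be partly or wholly outside the frame — a crop-and-rescale.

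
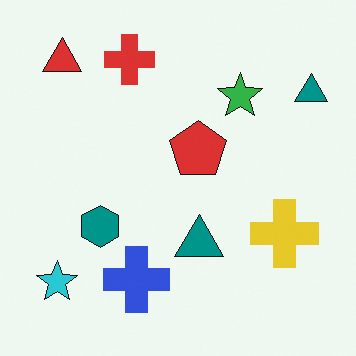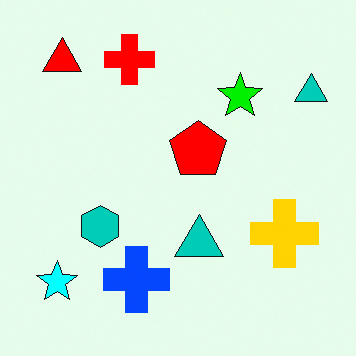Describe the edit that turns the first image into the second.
Heavily oversaturated.

All colors are more vivid — a global saturation change.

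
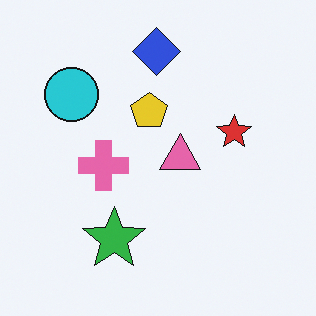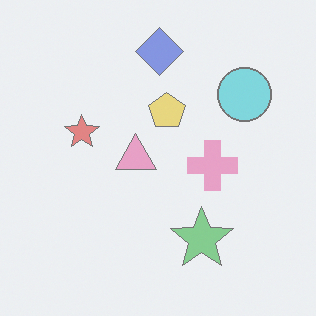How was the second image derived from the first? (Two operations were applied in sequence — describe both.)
Flipped horizontally (left ↔ right), then washed out (contrast reduced).

The cyan circle is in the top-left of the first image and the top-right of the second — shapes on opposite sides of the vertical midline have swapped in a mirror flip. Tones are pushed toward mid-grey across the whole image — a global contrast change.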